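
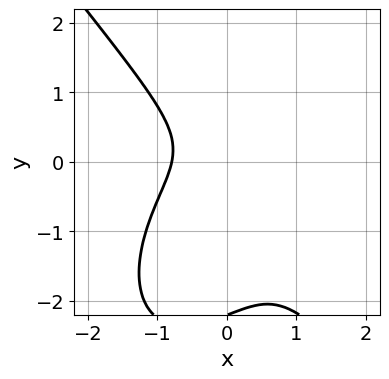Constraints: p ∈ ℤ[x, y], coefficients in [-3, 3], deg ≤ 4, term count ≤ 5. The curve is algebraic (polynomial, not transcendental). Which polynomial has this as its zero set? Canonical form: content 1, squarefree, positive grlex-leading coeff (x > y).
2*x^3 + y^3 + x*y + 2*y^2 + 1

1. Degree: a generic line meets the curve in up to 3 points, so deg p = 3.
2. Reading off the gridlines: it misses every integer gridline on the y-axis.
3. These observations pin down the coefficients.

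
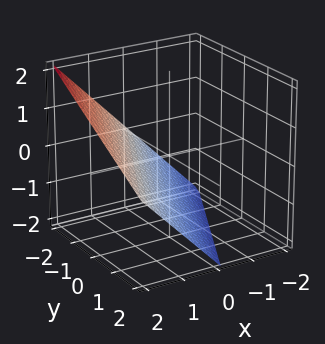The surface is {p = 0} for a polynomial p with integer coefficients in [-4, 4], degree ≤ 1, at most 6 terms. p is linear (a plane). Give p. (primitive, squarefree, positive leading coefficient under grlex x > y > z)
2*x - y - 2*z - 2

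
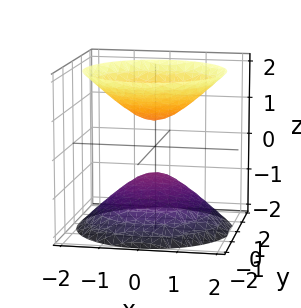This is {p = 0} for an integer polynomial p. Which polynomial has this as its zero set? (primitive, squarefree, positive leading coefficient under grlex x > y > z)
2*x^2 + 2*y^2 - 2*z^2 + 1

1. The picture has 2 separate pieces.
2. Degree: two separate bowl-shaped sheets opening away from each other; a quadric, so deg p = 2.
3. Symmetries: rotational symmetry about the z-axis ⇒ p depends on x, y only through x² + y²; the z ↦ −z reflection is a symmetry, so z appears only in even powers.
4. Checking where it meets the axes: it misses every integer gridline on the y-axis; the surface avoids every integer x-axis point in the box; a circular section at z = 1 has radius between 0 and 1.
5. Matching integer coefficients to the picture gives p.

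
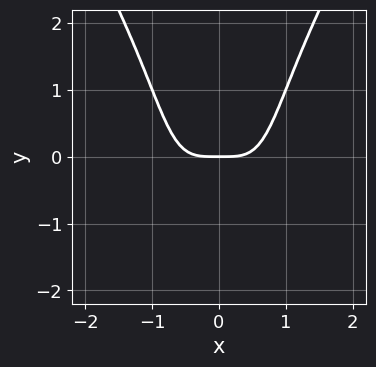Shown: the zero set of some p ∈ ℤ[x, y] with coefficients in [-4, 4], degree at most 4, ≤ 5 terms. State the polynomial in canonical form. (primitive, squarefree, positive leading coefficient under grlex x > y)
First, degree: a generic line meets the curve in up to 4 points, so deg p = 4.
Then, symmetries: it's symmetric under x → −x, forcing even powers of x.
Next, from the axis intercepts and sections: it meets the y-axis at y = 0 (among the integer gridlines); it crosses the x-axis at the gridline x = 0.
Finally, matching integer coefficients to the picture gives p.

3*x^4 - x^2*y^2 - 2*y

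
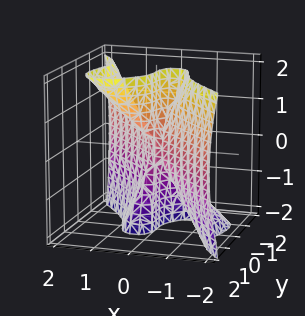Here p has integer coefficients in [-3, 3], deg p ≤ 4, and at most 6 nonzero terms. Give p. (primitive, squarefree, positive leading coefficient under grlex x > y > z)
The degree is 3 — the shape is more complex than any degree-2 surface.
Checking where it meets the axes: every point of the z-axis in the box is on the surface; one x-axis crossing is at x = 0; one y-axis crossing is at y = 0.
Putting this together gives p.

3*x^3 - x^2*z - x*y*z - x*z^2 + 3*y^3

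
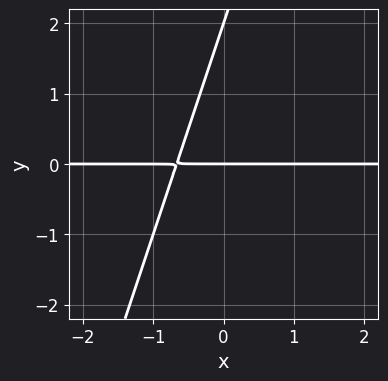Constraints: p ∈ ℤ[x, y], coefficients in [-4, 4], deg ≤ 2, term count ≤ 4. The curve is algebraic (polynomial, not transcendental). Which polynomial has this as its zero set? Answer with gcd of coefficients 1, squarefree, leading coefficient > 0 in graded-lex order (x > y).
3*x*y - y^2 + 2*y

deg p = 2. A generic line meets the curve in up to 2 points.
Reading off the gridlines: the visible x-axis segment lies entirely on the curve; among the integer gridlines, it crosses the y-axis at y ∈ {0, 2}.
Together with the visible shape, these determine p as stated.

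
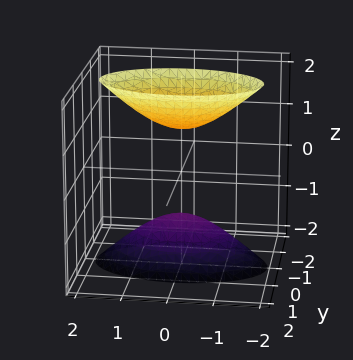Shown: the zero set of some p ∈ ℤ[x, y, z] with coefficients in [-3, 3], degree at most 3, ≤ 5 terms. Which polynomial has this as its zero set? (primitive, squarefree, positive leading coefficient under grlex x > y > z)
The picture has 2 separate pieces. They look like related sheets of one shape, so recover p as a whole.
Degree: two sheets facing apart; a quadric, so deg p = 2.
Symmetries: the z ↦ −z reflection is a symmetry, so z appears only in even powers; it's symmetric under x → −x, forcing even powers of x; the y ↦ −y reflection is a symmetry, so y appears only in even powers.
Observable constraints: the surface avoids every integer y-axis point in the box; among the integer gridlines, it crosses the z-axis at z ∈ {-1, 1}; it misses every integer gridline on the x-axis.
These observations pin down the coefficients.

x^2 + 3*y^2 - z^2 + 1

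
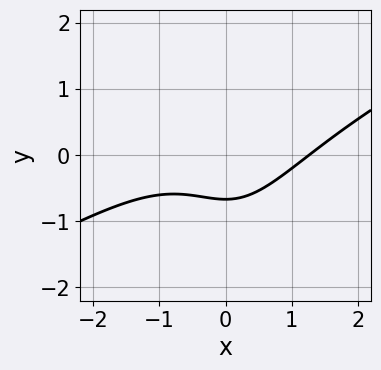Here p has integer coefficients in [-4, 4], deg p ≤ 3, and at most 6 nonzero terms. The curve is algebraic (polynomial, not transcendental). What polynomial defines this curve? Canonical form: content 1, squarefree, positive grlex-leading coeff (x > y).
First, deg p = 3. A generic line meets the curve in up to 3 points.
Finally, solving for integer coefficients yields p as stated.

x^3 - 2*x^2*y - 3*y - 2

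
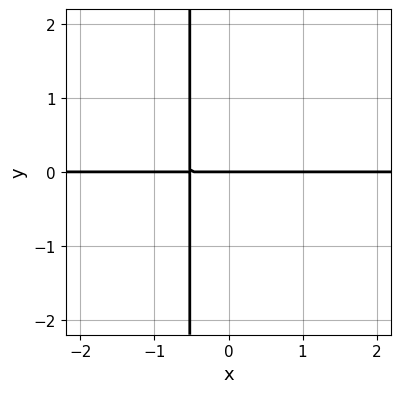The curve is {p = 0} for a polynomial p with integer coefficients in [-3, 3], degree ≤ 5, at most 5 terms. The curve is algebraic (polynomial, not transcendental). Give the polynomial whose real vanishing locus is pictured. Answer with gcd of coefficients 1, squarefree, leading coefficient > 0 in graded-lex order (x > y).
3*x^3*y + 3*x*y + 2*y

(a) The degree is 4 — the shape is more complex than any degree-3 curve.
(b) Checking where it meets the axes: it meets the y-axis at y = 0 (among the integer gridlines); the visible x-axis segment lies entirely on the curve.
(c) Assembling these constraints gives the stated polynomial.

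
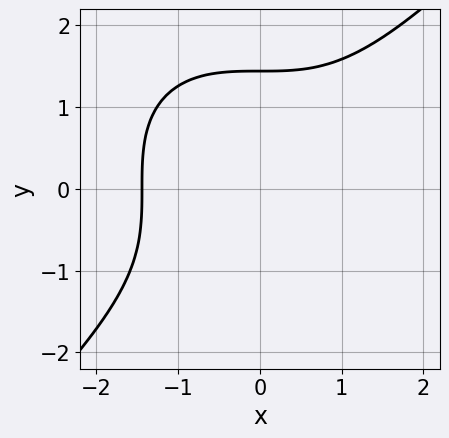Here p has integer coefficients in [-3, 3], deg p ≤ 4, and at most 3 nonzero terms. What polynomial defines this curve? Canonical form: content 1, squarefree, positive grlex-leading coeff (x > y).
First, the degree is 3 — a generic line meets the curve in up to 3 points.
Finally, matching integer coefficients to the picture gives p.

x^3 - y^3 + 3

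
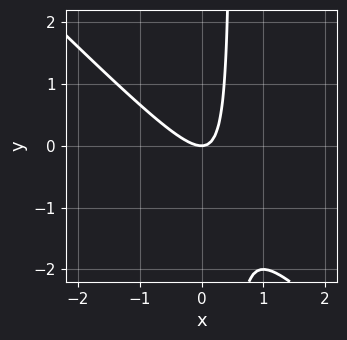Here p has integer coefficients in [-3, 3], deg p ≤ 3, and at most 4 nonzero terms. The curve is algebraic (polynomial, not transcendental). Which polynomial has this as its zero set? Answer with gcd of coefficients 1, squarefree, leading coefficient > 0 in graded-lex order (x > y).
Degree: the shape is more complex than any degree-1 curve, so deg p = 2.
Observable constraints: it crosses the x-axis at the gridline x = 0; it meets the y-axis at y = 0 (among the integer gridlines).
Assembling these constraints gives the stated polynomial.

2*x^2 + 2*x*y - y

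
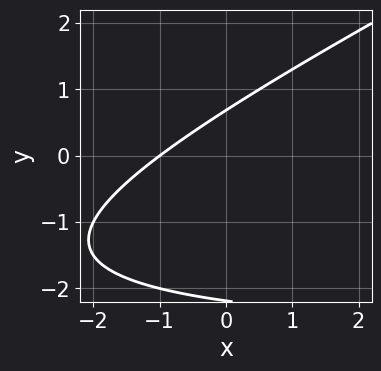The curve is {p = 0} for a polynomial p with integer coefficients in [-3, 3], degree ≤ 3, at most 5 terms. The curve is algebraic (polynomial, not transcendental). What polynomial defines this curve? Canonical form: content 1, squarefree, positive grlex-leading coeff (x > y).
x*y - 2*y^2 + 3*x - 3*y + 3

(a) The degree is 2 — the shape is more complex than any degree-1 curve.
(b) From the axis intercepts and sections: it crosses the x-axis at the gridline x = -1.
(c) Fitting integer coefficients to these (and the overall shape) gives p.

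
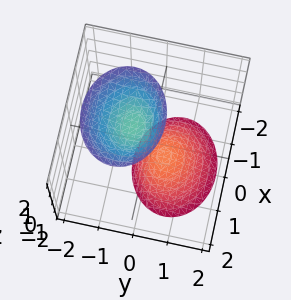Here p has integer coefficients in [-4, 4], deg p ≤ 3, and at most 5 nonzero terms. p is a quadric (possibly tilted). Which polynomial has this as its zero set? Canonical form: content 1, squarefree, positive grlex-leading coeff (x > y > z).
1. The picture has 2 separate pieces.
2. Degree: no degree-1 surface has this shape, so deg p = 2.
3. From the visible intercepts: no y-intercept at any integer in the box; no x-intercept at any integer in the box.
4. These observations pin down the coefficients.

2*x^2 + 3*y^2 + 2*y*z - z^2 + 2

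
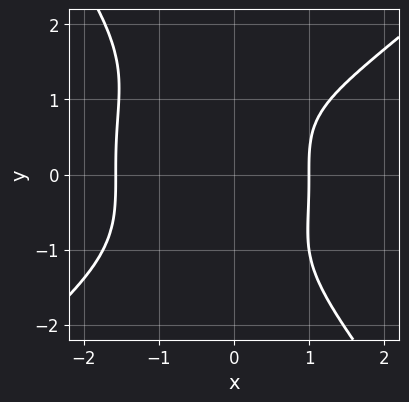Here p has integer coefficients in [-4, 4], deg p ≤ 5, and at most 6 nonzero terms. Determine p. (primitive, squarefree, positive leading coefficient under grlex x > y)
x^4 - x*y^3 - y^4 + 2*x - 3

(a) deg p = 4. No degree-3 curve has this shape.
(b) From the axis intercepts and sections: it crosses the x-axis at the gridline x = 1; it misses every integer gridline on the y-axis.
(c) These observations pin down the coefficients.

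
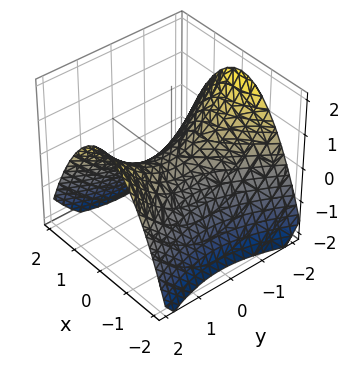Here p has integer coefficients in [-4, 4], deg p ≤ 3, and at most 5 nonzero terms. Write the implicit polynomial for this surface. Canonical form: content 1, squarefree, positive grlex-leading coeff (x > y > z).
2*x^2 - y^2 + 3*z

Degree: a saddle surface; a quadric, so deg p = 2.
Symmetries: it's symmetric under y → −y, forcing even powers of y; mirror symmetry x ↦ −x ⇒ only even powers of x.
From the visible intercepts: it crosses the x-axis at the gridline x = 0; one z-axis crossing is at z = 0; it crosses the y-axis at the gridline y = 0.
Solving for integer coefficients yields p as stated.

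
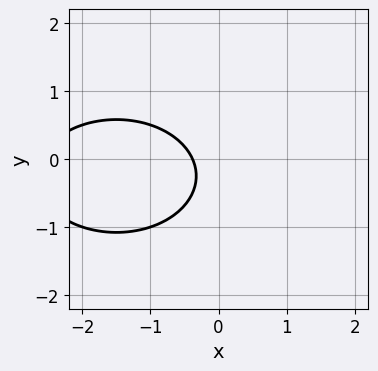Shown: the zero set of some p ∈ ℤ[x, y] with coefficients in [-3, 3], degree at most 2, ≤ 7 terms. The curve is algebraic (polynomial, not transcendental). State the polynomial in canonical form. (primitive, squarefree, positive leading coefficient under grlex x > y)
(a) deg p = 2.
(b) From the axis intercepts and sections: it misses every integer gridline on the y-axis.
(c) Solving for integer coefficients yields p as stated.

x^2 + 2*y^2 + 3*x + y + 1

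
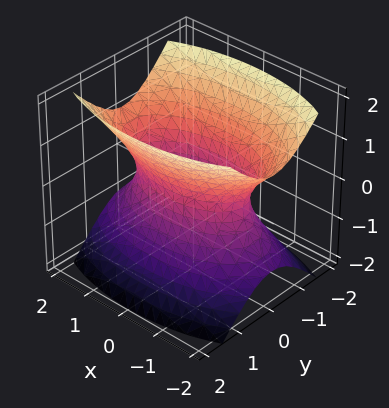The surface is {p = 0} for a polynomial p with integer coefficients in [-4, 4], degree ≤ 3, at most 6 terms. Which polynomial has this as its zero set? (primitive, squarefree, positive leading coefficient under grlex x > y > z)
First, the degree is 2 — an hourglass — one-sheet hyperboloid; a quadric.
Then, symmetries: the y ↦ −y reflection is a symmetry, so y appears only in even powers; the x ↦ −x reflection is a symmetry, so x appears only in even powers; the z ↦ −z reflection is a symmetry, so z appears only in even powers.
Then, checking where it meets the axes: it misses every integer gridline on the z-axis.
Finally, matching integer coefficients to the picture gives p.

x^2 + 3*y^2 - 2*z^2 - 2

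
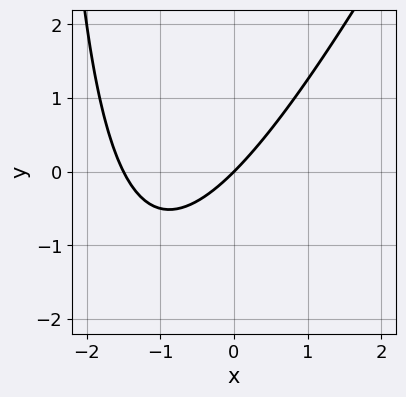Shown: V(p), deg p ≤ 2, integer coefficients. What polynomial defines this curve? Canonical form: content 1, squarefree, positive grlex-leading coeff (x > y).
deg p = 2. No degree-1 curve has this shape.
From the visible intercepts: it meets the y-axis at y = 0 (among the integer gridlines); it meets the x-axis at x = 0 (among the integer gridlines).
Fitting integer coefficients to these (and the overall shape) gives p.

2*x^2 - x*y + 3*x - 3*y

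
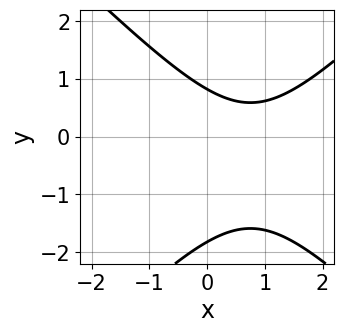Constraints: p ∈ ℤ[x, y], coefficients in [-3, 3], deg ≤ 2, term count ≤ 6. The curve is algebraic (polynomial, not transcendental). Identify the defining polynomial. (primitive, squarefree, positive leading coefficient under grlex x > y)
First, deg p = 2.
Then, observable constraints: it misses every integer gridline on the x-axis.
Finally, assembling these constraints gives the stated polynomial.

2*x^2 - 2*y^2 - 3*x - 2*y + 3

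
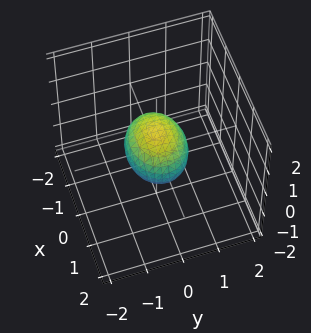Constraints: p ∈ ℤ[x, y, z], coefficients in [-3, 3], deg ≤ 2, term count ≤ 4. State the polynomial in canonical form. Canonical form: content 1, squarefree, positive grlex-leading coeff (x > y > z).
2*x^2 + 3*y^2 + 3*z^2 - 2

First, deg p = 2. Bounded and convex; a quadric.
Then, symmetries: it's symmetric under y → −y, forcing even powers of y; mirror symmetry x ↦ −x ⇒ only even powers of x; it's symmetric under z → −z, forcing even powers of z.
Next, against the integer gridlines: among the integer gridlines, it crosses the x-axis at x ∈ {-1, 1}.
Finally, fitting integer coefficients to these (and the overall shape) gives p.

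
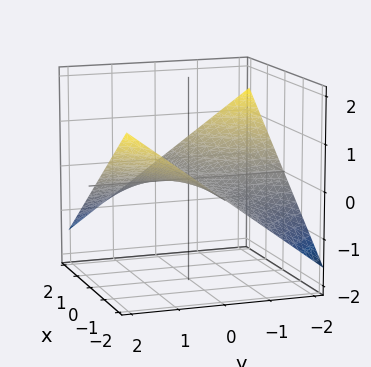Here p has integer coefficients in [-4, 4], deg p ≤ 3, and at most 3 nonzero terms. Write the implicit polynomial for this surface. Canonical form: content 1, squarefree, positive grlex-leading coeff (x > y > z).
First, deg p = 2. A hyperbolic paraboloid; a quadric.
Next, observable constraints: one z-axis crossing is at z = 0; every point of the y-axis in the box is on the surface; the visible x-axis segment lies entirely on the surface.
Finally, these observations pin down the coefficients.

x*y + 3*z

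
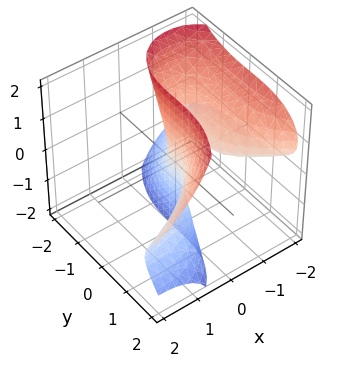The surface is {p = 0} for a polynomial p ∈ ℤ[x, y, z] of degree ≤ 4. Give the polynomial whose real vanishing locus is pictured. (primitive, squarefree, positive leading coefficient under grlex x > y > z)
2*x^2*z + 3*x*z^2 - y^3 + x^2 + x

(a) Degree: no degree-2 surface has this shape, so deg p = 3.
(b) Reading off the gridlines: the x-axis gridline crossings are at x ∈ {-1, 0}; it meets the y-axis at y = 0 (among the integer gridlines).
(c) These observations pin down the coefficients.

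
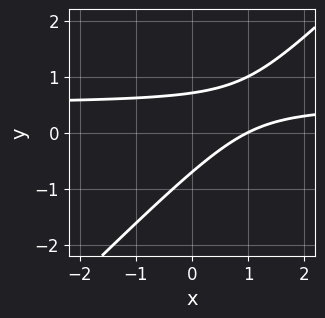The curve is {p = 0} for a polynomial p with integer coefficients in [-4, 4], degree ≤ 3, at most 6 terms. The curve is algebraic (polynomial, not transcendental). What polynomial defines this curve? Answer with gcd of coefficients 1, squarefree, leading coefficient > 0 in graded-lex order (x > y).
(a) deg p = 2. No degree-1 curve has this shape.
(b) Checking where it meets the axes: it crosses the x-axis at the gridline x = 1.
(c) Fitting integer coefficients to these (and the overall shape) gives p.

2*x*y - 2*y^2 - x + 1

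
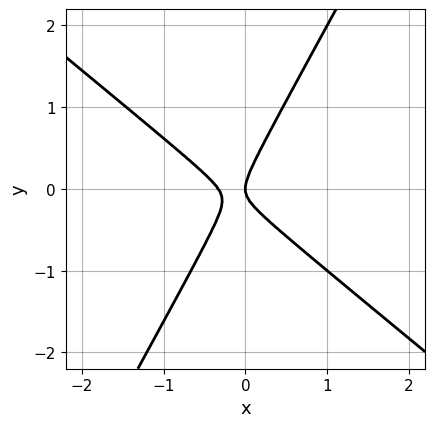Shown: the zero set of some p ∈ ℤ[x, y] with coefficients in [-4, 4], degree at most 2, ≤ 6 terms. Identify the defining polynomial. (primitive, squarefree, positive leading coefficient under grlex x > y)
3*x^2 + 2*x*y - 2*y^2 + x

The degree is 2 — a generic line meets the curve in up to 2 points.
From the axis intercepts and sections: it meets the y-axis at y = 0 (among the integer gridlines); it crosses the x-axis at the gridline x = 0.
Assembling these constraints gives the stated polynomial.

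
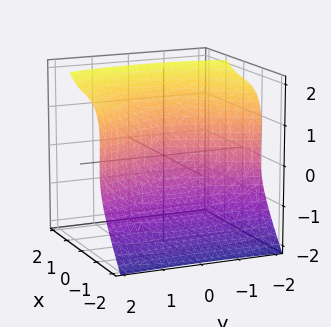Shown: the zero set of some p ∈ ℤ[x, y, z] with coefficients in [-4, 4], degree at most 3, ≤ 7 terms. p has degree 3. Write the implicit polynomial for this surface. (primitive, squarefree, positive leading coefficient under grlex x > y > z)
(a) Degree: no degree-2 surface has this shape, so deg p = 3.
(b) Checking where it meets the axes: it crosses the x-axis at the gridline x = 0; it meets the y-axis at y = 0 (among the integer gridlines); among the integer gridlines, it crosses the z-axis at z ∈ {0, 1}.
(c) Matching integer coefficients to the picture gives p.

3*x^3 - 2*z^3 + y^2 + 2*z^2 + 2*x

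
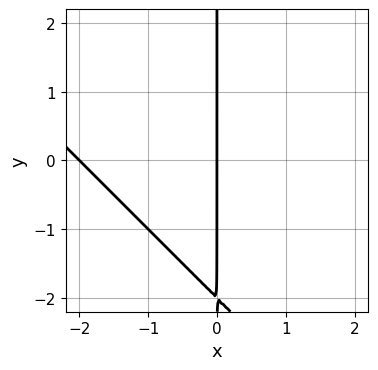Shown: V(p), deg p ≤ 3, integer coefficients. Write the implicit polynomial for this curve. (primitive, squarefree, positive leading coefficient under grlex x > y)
x^2 + x*y + 2*x

(a) The degree is 2 — the shape is more complex than any degree-1 curve.
(b) From the visible intercepts: every point of the y-axis in the box is on the curve; among the integer gridlines, it crosses the x-axis at x ∈ {-2, 0}.
(c) Assembling these constraints gives the stated polynomial.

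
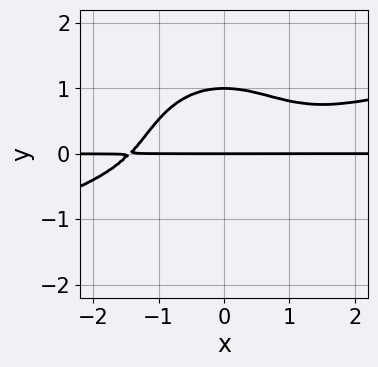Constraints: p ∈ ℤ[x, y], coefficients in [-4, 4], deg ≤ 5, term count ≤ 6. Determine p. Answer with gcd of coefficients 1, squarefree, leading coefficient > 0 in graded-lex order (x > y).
x^3*y - 3*x^2*y^2 - 3*y^4 + 3*y

(a) The degree is 4 — no degree-3 curve has this shape.
(b) Reading off the gridlines: the visible x-axis segment lies entirely on the curve; among the integer gridlines, it crosses the y-axis at y ∈ {0, 1}.
(c) Together with the visible shape, these determine p as stated.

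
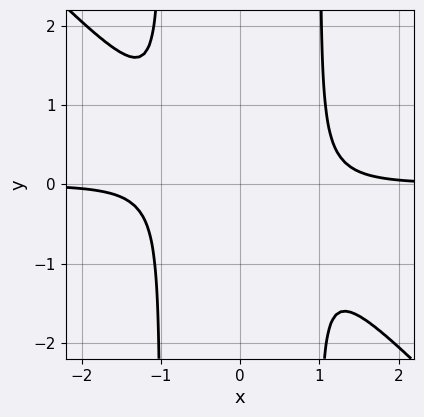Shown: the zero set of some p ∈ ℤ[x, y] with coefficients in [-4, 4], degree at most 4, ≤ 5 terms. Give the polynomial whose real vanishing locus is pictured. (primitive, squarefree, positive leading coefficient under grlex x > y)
1. deg p = 4. No degree-3 curve has this shape.
2. Observable constraints: it misses every integer gridline on the x-axis; the curve avoids every integer y-axis point in the box.
3. These observations pin down the coefficients.

3*x^3*y + 3*x^2*y^2 - 3*x*y - 3*y^2 - 1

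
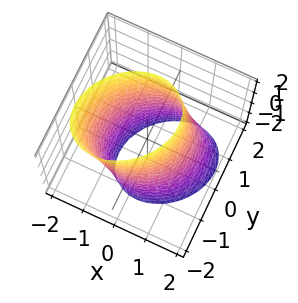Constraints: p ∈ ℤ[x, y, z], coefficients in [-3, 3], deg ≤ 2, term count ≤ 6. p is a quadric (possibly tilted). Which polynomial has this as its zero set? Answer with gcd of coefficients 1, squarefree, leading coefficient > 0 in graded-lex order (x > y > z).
1. The degree is 2 — a generic line meets the surface in up to 2 points.
2. From the axis intercepts and sections: no z-intercept at any integer in the box.
3. Assembling these constraints gives the stated polynomial.

2*x^2 - x*y + x*z + 2*y^2 - 3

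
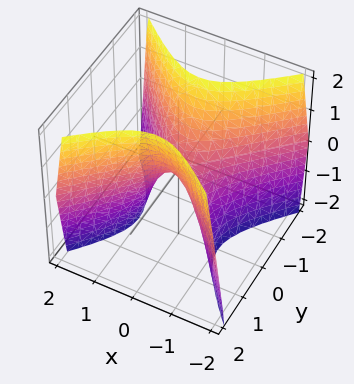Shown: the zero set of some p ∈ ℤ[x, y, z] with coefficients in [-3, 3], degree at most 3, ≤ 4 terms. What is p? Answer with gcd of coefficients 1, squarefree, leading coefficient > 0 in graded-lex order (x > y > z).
2*x^2 - 2*y^2 + z

Degree: a saddle surface; a quadric, so deg p = 2.
Symmetries: it's symmetric under x → −x, forcing even powers of x; the y ↦ −y reflection is a symmetry, so y appears only in even powers.
Against the integer gridlines: one x-axis crossing is at x = 0; one z-axis crossing is at z = 0; it crosses the y-axis at the gridline y = 0.
These observations pin down the coefficients.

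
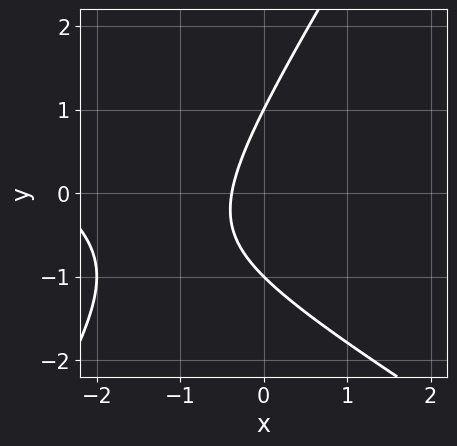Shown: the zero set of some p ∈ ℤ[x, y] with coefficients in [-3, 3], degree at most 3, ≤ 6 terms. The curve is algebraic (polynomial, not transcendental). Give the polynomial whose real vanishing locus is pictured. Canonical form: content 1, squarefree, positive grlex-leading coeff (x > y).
x^2 + x*y - y^2 + 3*x + 1

The degree is 2 — the shape is more complex than any degree-1 curve.
Against the integer gridlines: among the integer gridlines, it crosses the y-axis at y ∈ {-1, 1}.
Assembling these constraints gives the stated polynomial.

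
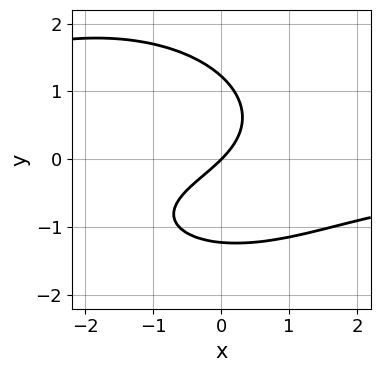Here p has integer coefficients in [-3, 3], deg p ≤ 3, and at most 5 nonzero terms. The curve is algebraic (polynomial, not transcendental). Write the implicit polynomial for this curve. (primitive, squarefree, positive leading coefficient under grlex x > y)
x^2*y + 2*y^3 + 2*x*y + 3*x - 3*y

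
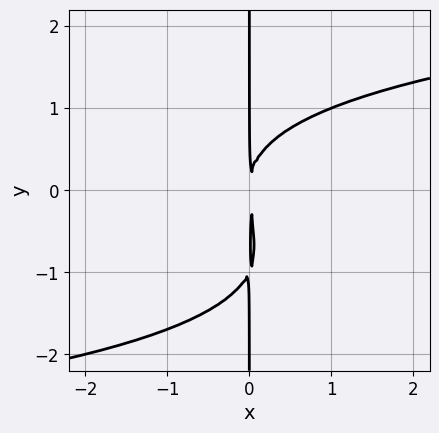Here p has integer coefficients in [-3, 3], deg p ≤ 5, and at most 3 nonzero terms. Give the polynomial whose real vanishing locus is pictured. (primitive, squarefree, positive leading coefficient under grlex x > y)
First, degree: a generic line meets the curve in up to 4 points, so deg p = 4.
Then, reading off the gridlines: the visible y-axis segment lies entirely on the curve.
Finally, putting this together gives p.

x*y^3 + x*y^2 - 2*x^2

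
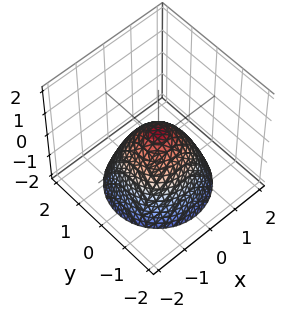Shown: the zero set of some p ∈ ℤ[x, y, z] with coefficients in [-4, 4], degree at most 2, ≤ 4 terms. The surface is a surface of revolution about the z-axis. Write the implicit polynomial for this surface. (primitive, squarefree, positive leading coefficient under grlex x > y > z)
(a) The degree is 2 — a generic line meets the surface in up to 2 points.
(b) By symmetry, every cross-section ⟂ z is a circle, so x, y appear only via x² + y².
(c) Checking where it meets the axes: a circular section at z = 0 has radius between 0 and 1.
(d) Assembling these constraints gives the stated polynomial.

3*x^2 + 3*y^2 + 3*z - 1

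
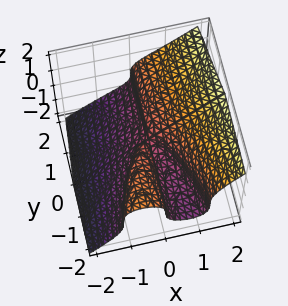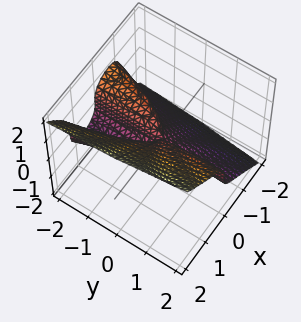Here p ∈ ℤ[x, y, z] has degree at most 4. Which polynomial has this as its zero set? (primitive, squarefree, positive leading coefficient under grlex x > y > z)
1. deg p = 3. A generic line meets the surface in up to 3 points.
2. Observable constraints: it crosses the x-axis at the gridline x = 0; the visible y-axis segment lies entirely on the surface.
3. Together with the visible shape, these determine p as stated.

3*x^3 - 3*z^3 + 2*x*y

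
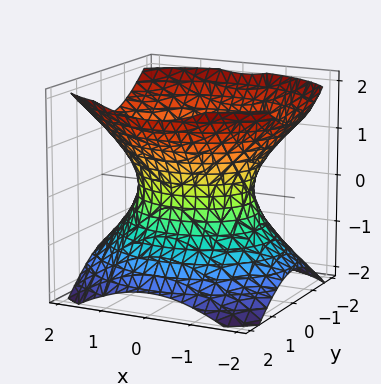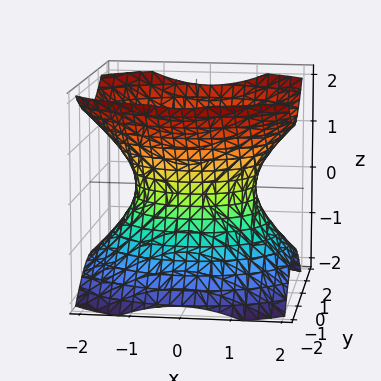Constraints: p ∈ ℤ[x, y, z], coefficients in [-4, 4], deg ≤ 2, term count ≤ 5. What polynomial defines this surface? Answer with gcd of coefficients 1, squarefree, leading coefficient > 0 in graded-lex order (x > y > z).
2*x^2 + 3*y^2 - 3*z^2 - 3

The degree is 2 — one connected sheet with a waist; a quadric.
Symmetries: mirror symmetry y ↦ −y ⇒ only even powers of y; it's symmetric under x → −x, forcing even powers of x; mirror symmetry z ↦ −z ⇒ only even powers of z.
Observable constraints: the y-axis gridline crossings are at y ∈ {-1, 1}; the surface avoids every integer z-axis point in the box.
Together with the visible shape, these determine p as stated.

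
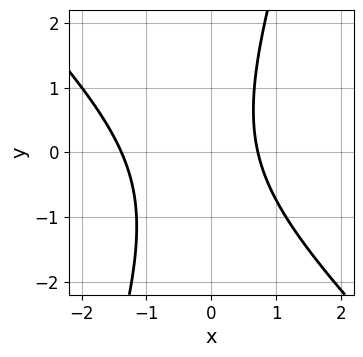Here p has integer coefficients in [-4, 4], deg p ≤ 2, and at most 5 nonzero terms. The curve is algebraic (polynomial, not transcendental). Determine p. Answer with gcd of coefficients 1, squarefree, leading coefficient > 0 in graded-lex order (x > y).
3*x^2 + 2*x*y - y^2 + 2*x - 3

First, deg p = 2. No degree-1 curve has this shape.
Then, reading off the gridlines: the curve avoids every integer y-axis point in the box.
Finally, together with the visible shape, these determine p as stated.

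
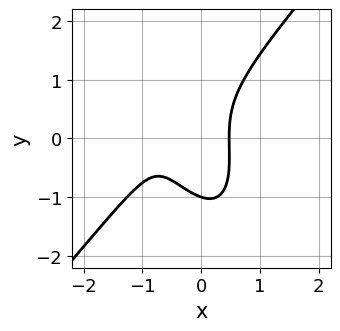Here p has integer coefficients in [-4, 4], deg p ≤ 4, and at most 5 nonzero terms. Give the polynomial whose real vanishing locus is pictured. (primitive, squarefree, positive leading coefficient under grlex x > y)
First, the degree is 3 — a generic line meets the curve in up to 3 points.
Then, from the visible intercepts: it meets the y-axis at y = -1 (among the integer gridlines).
Finally, putting this together gives p.

3*x^3 - x*y^2 - y^3 + 3*x^2 - 1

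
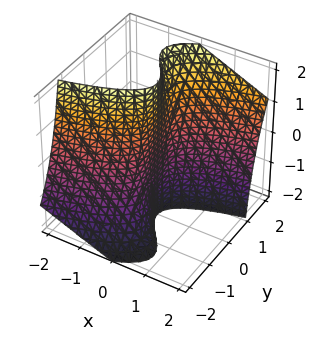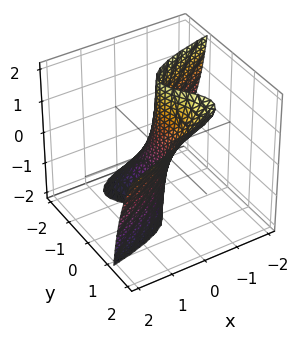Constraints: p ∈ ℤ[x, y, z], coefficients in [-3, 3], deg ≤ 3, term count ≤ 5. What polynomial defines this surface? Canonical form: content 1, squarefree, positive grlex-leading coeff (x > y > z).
y^3 - y^2*z - 2*x

(a) The degree is 3 — a generic line meets the surface in up to 3 points.
(b) Checking where it meets the axes: every point of the z-axis in the box is on the surface; it crosses the x-axis at the gridline x = 0.
(c) Putting this together gives p.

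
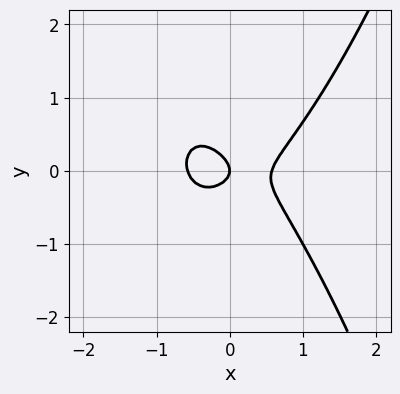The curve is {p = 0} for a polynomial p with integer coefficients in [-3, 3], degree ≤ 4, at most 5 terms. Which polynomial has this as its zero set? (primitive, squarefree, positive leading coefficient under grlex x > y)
1. The degree is 3 — a generic line meets the curve in up to 3 points.
2. From the axis intercepts and sections: one y-axis crossing is at y = 0; one x-axis crossing is at x = 0.
3. These observations pin down the coefficients.

3*x^3 - x*y - 3*y^2 - x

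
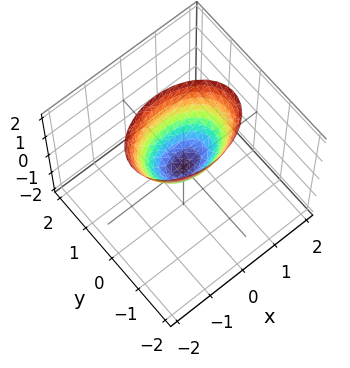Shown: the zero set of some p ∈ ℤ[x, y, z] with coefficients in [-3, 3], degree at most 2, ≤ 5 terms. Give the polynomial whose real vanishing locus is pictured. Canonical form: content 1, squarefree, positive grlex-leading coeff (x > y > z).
deg p = 2. A single bowl opening along one axis; a quadric.
Symmetries: it's symmetric under y → −y, forcing even powers of y; it's symmetric under x → −x, forcing even powers of x.
From the axis intercepts and sections: one y-axis crossing is at y = 0; it crosses the z-axis at the gridline z = 0; it crosses the x-axis at the gridline x = 0.
The integer polynomial consistent with all of this is the stated p.

x^2 + 2*y^2 - z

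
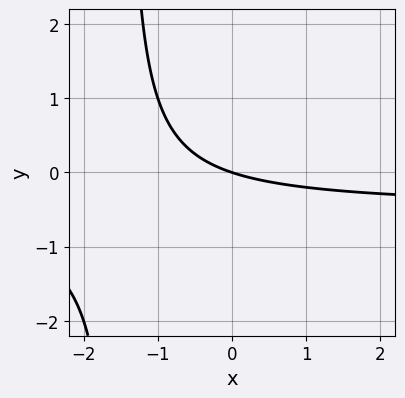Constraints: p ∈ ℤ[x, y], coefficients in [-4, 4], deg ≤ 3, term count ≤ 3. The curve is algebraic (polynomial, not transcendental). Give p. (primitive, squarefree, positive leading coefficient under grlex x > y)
2*x*y + x + 3*y

(a) deg p = 2. A generic line meets the curve in up to 2 points.
(b) Checking where it meets the axes: one x-axis crossing is at x = 0; one y-axis crossing is at y = 0.
(c) These observations pin down the coefficients.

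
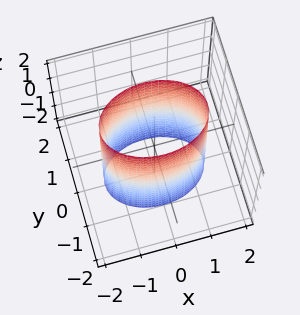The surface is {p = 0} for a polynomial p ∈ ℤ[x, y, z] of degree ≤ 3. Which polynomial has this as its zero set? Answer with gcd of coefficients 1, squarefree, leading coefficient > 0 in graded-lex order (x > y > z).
1. Degree: a cylinder; a quadric, so deg p = 2.
2. Symmetries: mirror symmetry y ↦ −y ⇒ only even powers of y; the x ↦ −x reflection is a symmetry, so x appears only in even powers; it's symmetric under z → −z, forcing even powers of z.
3. Against the integer gridlines: the surface avoids every integer z-axis point in the box; the y-axis gridline crossings are at y ∈ {-1, 1}.
4. Matching integer coefficients to the picture gives p.

x^2 + 2*y^2 - 2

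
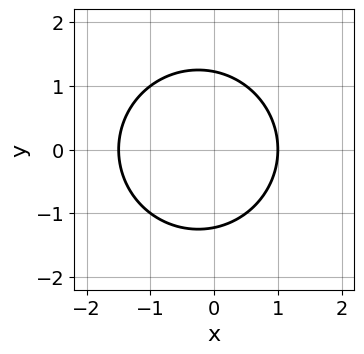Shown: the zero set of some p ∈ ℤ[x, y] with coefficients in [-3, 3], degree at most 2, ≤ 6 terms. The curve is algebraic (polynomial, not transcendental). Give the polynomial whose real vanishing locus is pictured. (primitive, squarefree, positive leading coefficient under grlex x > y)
2*x^2 + 2*y^2 + x - 3

1. deg p = 2. No degree-1 curve has this shape.
2. Symmetries: the y ↦ −y reflection is a symmetry, so y appears only in even powers.
3. Checking where it meets the axes: it crosses the x-axis at the gridline x = 1.
4. The integer polynomial consistent with all of this is the stated p.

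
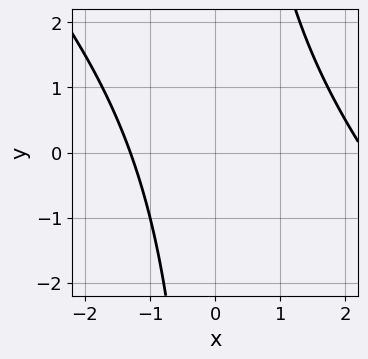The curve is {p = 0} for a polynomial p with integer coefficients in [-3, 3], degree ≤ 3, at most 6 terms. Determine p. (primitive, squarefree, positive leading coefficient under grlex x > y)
x^2 + x*y - x - 3

First, the degree is 2 — the shape is more complex than any degree-1 curve.
Next, against the integer gridlines: no y-intercept at any integer in the box.
Finally, these observations pin down the coefficients.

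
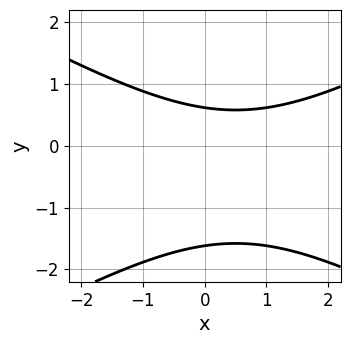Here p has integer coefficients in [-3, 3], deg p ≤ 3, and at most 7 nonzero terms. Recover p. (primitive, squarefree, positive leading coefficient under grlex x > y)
deg p = 2. The shape is more complex than any degree-1 curve.
Against the integer gridlines: no x-intercept at any integer in the box.
Putting this together gives p.

x^2 - 3*y^2 - x - 3*y + 3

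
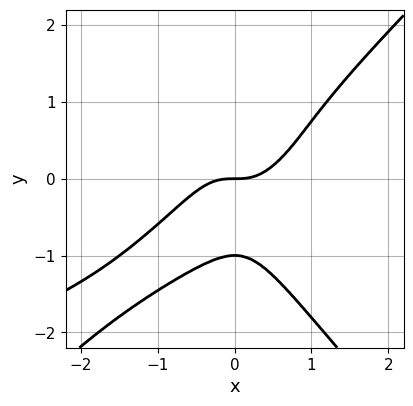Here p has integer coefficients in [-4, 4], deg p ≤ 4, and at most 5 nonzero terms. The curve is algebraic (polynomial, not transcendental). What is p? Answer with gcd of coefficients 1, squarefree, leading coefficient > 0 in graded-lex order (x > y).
1. The degree is 4 — no degree-3 curve has this shape.
2. Reading off the gridlines: among the integer gridlines, it crosses the y-axis at y ∈ {-1, 0}; one x-axis crossing is at x = 0.
3. The integer polynomial consistent with all of this is the stated p.

x^2*y^2 - y^4 + 2*x^3 - 2*x^2*y - y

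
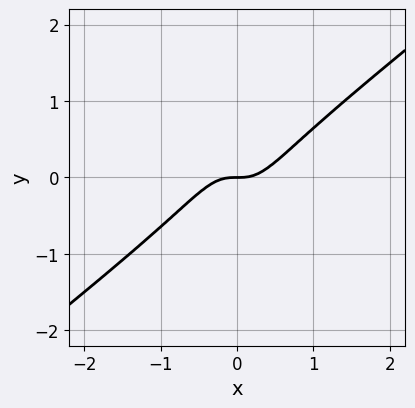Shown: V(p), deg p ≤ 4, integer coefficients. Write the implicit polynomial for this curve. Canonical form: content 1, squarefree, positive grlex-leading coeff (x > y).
3*x^3 - 3*x^2*y - x*y^2 - y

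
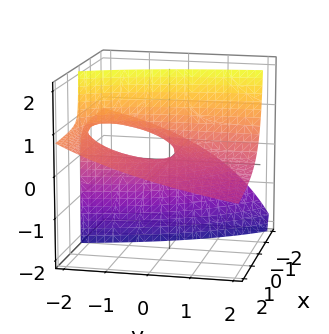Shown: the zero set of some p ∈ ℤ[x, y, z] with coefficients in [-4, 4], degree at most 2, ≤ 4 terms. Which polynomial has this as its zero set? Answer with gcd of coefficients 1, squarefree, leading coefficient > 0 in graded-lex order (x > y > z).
deg p = 2. No degree-1 surface has this shape.
Checking where it meets the axes: every point of the x-axis in the box is on the surface; every point of the y-axis in the box is on the surface; it crosses the z-axis at the gridline z = 0.
The integer polynomial consistent with all of this is the stated p.

x*y + 3*x*z + y*z + 2*z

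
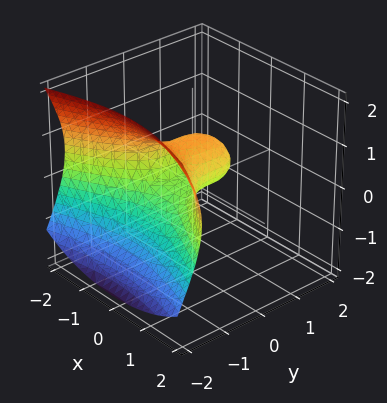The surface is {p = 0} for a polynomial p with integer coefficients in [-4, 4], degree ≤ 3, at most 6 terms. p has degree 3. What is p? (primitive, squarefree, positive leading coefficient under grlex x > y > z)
y^3 + x^2 + 2*z^2 - 2*z

(a) deg p = 3.
(b) Against the integer gridlines: one x-axis crossing is at x = 0; among the integer gridlines, it crosses the z-axis at z ∈ {0, 1}.
(c) Fitting integer coefficients to these (and the overall shape) gives p.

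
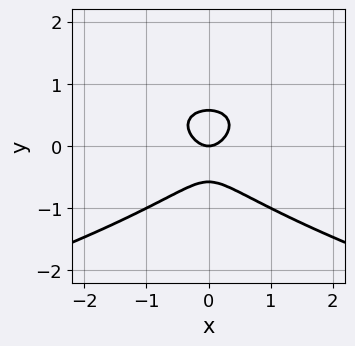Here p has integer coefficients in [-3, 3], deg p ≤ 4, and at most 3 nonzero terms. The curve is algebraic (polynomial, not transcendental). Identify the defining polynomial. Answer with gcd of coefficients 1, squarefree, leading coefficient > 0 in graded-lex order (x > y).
3*y^3 + 2*x^2 - y

(a) Degree: a generic line meets the curve in up to 3 points, so deg p = 3.
(b) Symmetries: the x ↦ −x reflection is a symmetry, so x appears only in even powers.
(c) Checking where it meets the axes: it crosses the x-axis at the gridline x = 0; it crosses the y-axis at the gridline y = 0.
(d) Solving for integer coefficients yields p as stated.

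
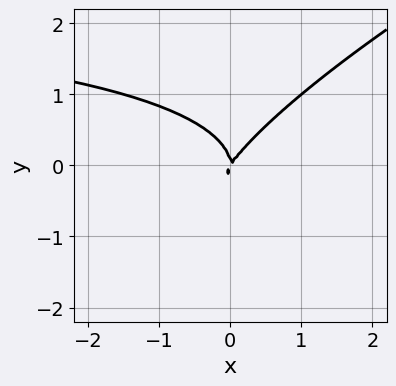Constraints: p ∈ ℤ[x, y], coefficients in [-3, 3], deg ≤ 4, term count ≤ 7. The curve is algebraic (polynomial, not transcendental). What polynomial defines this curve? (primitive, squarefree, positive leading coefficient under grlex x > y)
x^2*y - 3*x*y^2 + 3*y^3 - 3*x^2 + 2*x*y

1. The degree is 3 — a generic line meets the curve in up to 3 points.
2. From the axis intercepts and sections: it crosses the y-axis at the gridline y = 0; one x-axis crossing is at x = 0.
3. The integer polynomial consistent with all of this is the stated p.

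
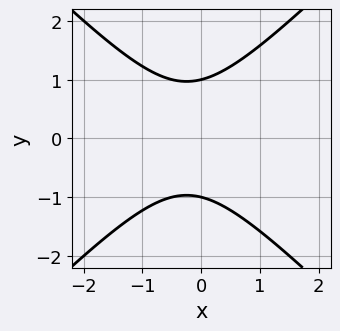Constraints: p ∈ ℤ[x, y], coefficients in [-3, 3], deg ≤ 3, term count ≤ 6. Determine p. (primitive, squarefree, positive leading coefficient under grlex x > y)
2*x^2 - 2*y^2 + x + 2

First, the degree is 2 — the shape is more complex than any degree-1 curve.
Then, symmetries: mirror symmetry y ↦ −y ⇒ only even powers of y.
Next, from the axis intercepts and sections: it misses every integer gridline on the x-axis; the y-axis gridline crossings are at y ∈ {-1, 1}.
Finally, together with the visible shape, these determine p as stated.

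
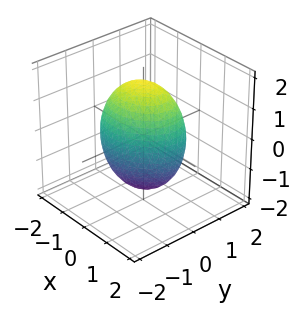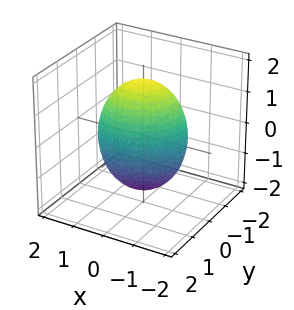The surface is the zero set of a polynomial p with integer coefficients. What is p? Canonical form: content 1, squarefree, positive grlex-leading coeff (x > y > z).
2*x^2 - x*y + 3*y^2 + z^2 - 3

First, degree: a generic line meets the surface in up to 2 points, so deg p = 2.
Then, observable constraints: the y-axis gridline crossings are at y ∈ {-1, 1}.
Finally, assembling these constraints gives the stated polynomial.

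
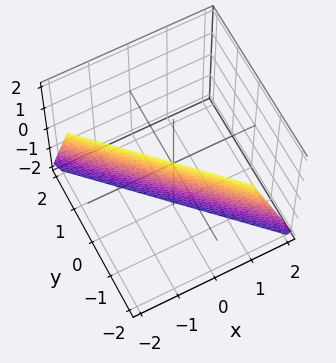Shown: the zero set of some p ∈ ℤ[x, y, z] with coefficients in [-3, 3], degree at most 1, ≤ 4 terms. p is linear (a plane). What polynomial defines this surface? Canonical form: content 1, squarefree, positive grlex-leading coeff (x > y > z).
3*x + 3*y + z + 2

(a) Degree: the surface is flat (a plane), so deg p = 1.
(b) From the visible intercepts: it meets the z-axis at z = -2 (among the integer gridlines).
(c) Matching integer coefficients to the picture gives p.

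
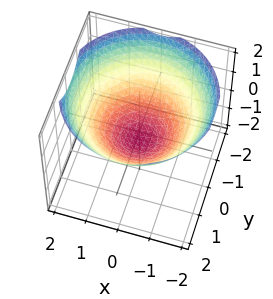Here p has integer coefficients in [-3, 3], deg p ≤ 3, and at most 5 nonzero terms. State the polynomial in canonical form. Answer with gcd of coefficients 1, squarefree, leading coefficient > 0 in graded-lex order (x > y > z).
deg p = 2.
Symmetry: the surface is invariant under rotation about z: p = q(x² + y², z).
Reading off the gridlines: a circular section at z = 0 has radius exactly 1; among the integer gridlines, it crosses the x-axis at x ∈ {-1, 1}; the y-axis gridline crossings are at y ∈ {-1, 1}.
Together with the visible shape, these determine p as stated.

x^2 + y^2 - 2*z - 1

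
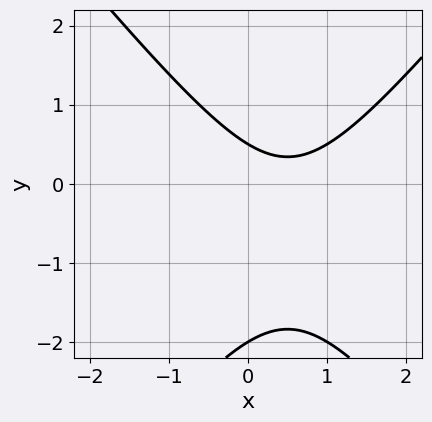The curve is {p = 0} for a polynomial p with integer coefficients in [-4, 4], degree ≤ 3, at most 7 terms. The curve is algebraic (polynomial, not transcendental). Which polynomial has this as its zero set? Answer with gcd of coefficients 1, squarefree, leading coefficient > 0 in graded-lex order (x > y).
1. The degree is 2 — no degree-1 curve has this shape.
2. From the axis intercepts and sections: it misses every integer gridline on the x-axis; it meets the y-axis at y = -2 (among the integer gridlines).
3. These observations pin down the coefficients.

3*x^2 - 2*y^2 - 3*x - 3*y + 2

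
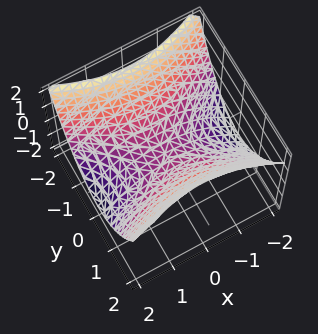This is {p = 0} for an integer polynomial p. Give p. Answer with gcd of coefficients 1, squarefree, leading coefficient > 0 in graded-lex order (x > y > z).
1. Degree: a hyperbolic paraboloid; a quadric, so deg p = 2.
2. Symmetries: the x ↦ −x reflection is a symmetry, so x appears only in even powers; it's symmetric under y → −y, forcing even powers of y.
3. From the axis intercepts and sections: it crosses the y-axis at the gridline y = 0; it crosses the x-axis at the gridline x = 0; it crosses the z-axis at the gridline z = 0.
4. Fitting integer coefficients to these (and the overall shape) gives p.

x^2 - 2*y^2 + 3*z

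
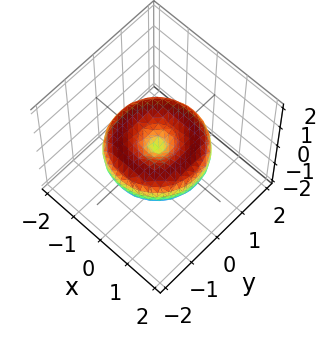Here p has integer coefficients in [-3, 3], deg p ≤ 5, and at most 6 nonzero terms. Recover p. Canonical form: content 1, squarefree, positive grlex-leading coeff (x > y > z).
The degree is 4 — the shape is more complex than any degree-3 surface.
Symmetries: the z-axis is an axis of rotation, so x and y enter only as x² + y².
From the visible intercepts: a circular section at z = 0 has radius between 1 and 2; it crosses the z-axis at the gridline z = 0.
These observations pin down the coefficients.

x^4 + 2*x^2*y^2 + y^4 - 2*x^2 - 2*y^2 + 3*z^2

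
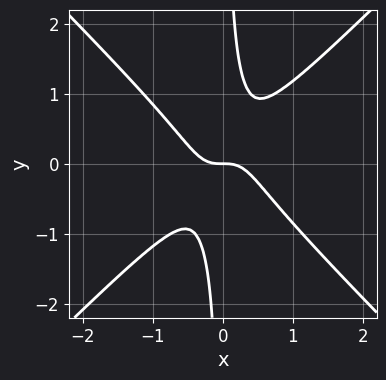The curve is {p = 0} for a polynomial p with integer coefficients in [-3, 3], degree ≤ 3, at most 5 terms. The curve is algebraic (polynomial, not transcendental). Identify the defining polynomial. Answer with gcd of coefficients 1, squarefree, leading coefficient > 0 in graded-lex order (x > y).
First, degree: no degree-2 curve has this shape, so deg p = 3.
Next, from the axis intercepts and sections: it meets the x-axis at x = 0 (among the integer gridlines); it meets the y-axis at y = 0 (among the integer gridlines).
Finally, matching integer coefficients to the picture gives p.

3*x^3 - 3*x*y^2 + y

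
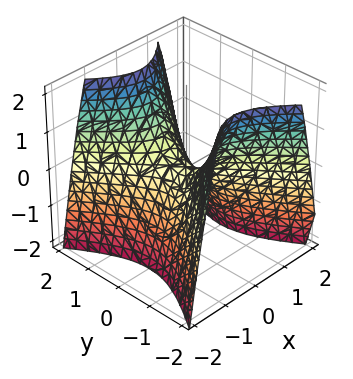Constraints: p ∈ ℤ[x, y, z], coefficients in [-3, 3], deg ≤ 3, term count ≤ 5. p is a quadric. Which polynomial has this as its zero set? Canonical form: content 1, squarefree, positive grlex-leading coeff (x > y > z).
First, deg p = 2. A hyperbolic paraboloid; a quadric.
Then, symmetries: it's symmetric under x → −x, forcing even powers of x; the y ↦ −y reflection is a symmetry, so y appears only in even powers.
Then, checking where it meets the axes: one x-axis crossing is at x = 0; one z-axis crossing is at z = 0.
Finally, the integer polynomial consistent with all of this is the stated p.

3*x^2 - 2*y^2 + 2*z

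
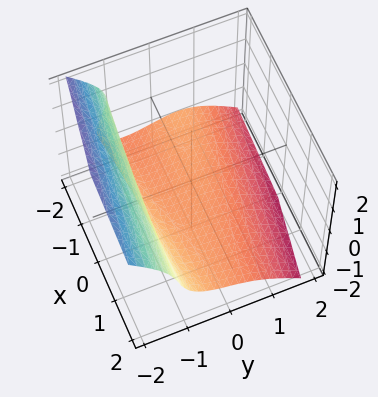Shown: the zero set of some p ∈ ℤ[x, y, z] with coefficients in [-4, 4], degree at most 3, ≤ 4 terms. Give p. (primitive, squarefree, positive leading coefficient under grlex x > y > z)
(a) Degree: a generic line meets the surface in up to 3 points, so deg p = 3.
(b) From the visible intercepts: it misses every integer gridline on the x-axis.
(c) Solving for integer coefficients yields p as stated.

x*y*z - 2*y^3 - 2*z^3 - 3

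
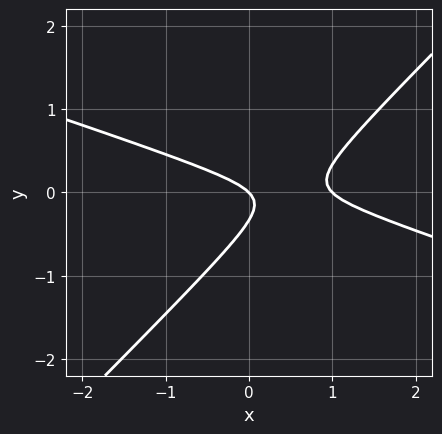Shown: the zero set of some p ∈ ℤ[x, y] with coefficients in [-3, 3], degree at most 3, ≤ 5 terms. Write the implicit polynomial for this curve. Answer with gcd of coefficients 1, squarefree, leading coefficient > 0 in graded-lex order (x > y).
x^2 + 2*x*y - 3*y^2 - x - y

(a) deg p = 2. No degree-1 curve has this shape.
(b) From the visible intercepts: one y-axis crossing is at y = 0; among the integer gridlines, it crosses the x-axis at x ∈ {0, 1}.
(c) Assembling these constraints gives the stated polynomial.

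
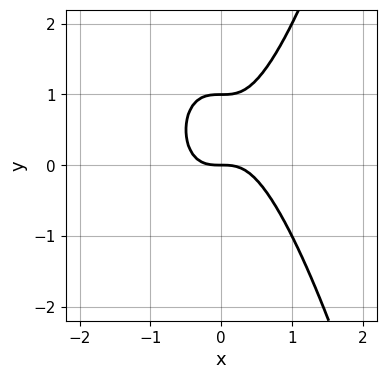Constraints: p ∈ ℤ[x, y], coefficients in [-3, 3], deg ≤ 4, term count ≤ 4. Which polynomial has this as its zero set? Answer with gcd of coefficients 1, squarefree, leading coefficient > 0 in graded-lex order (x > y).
First, degree: a generic line meets the curve in up to 3 points, so deg p = 3.
Then, reading off the gridlines: it crosses the x-axis at the gridline x = 0; the y-axis gridline crossings are at y ∈ {0, 1}.
Finally, putting this together gives p.

2*x^3 - y^2 + y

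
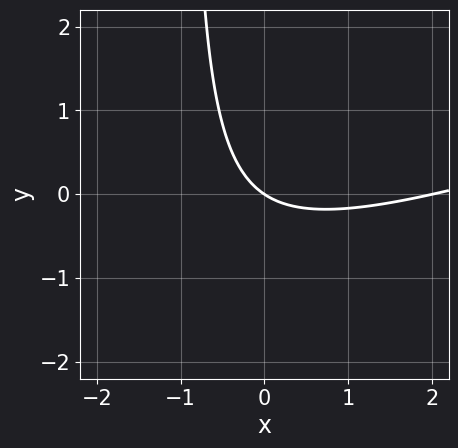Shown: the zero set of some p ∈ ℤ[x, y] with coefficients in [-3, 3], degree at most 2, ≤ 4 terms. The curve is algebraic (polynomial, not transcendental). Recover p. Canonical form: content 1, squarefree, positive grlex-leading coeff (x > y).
1. deg p = 2. A generic line meets the curve in up to 2 points.
2. Reading off the gridlines: among the integer gridlines, it crosses the x-axis at x ∈ {0, 2}; it crosses the y-axis at the gridline y = 0.
3. Matching integer coefficients to the picture gives p.

x^2 - 3*x*y - 2*x - 3*y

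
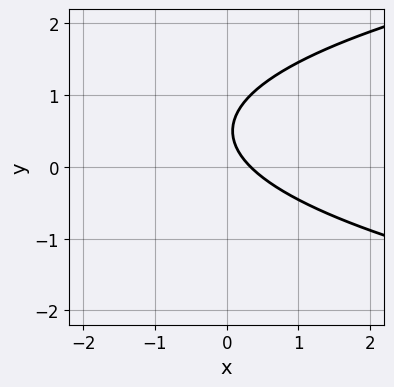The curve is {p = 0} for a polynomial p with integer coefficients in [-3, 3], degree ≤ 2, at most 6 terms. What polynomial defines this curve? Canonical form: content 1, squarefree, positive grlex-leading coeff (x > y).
3*y^2 - 3*x - 3*y + 1

(a) deg p = 2. The shape is more complex than any degree-1 curve.
(b) Reading off the gridlines: the curve avoids every integer y-axis point in the box.
(c) The integer polynomial consistent with all of this is the stated p.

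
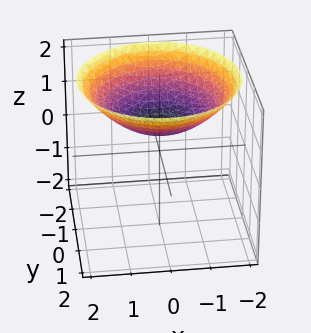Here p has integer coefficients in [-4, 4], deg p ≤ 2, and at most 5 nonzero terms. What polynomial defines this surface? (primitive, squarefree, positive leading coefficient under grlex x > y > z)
Degree: no degree-1 surface has this shape, so deg p = 2.
By symmetry, the surface is invariant under rotation about z: p = q(x² + y², z).
Checking where it meets the axes: no y-intercept at any integer in the box; a circular section at z = 1 has radius exactly 1; it misses every integer gridline on the x-axis.
These observations pin down the coefficients.

x^2 + y^2 - 3*z + 2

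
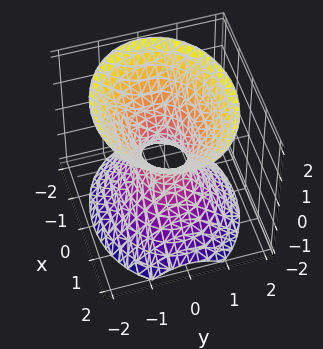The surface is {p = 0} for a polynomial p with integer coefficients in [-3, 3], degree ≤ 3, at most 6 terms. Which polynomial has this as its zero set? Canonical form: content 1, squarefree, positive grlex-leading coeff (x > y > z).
2*x^2 + 3*y^2 - 2*z^2 - 1

deg p = 2. One connected sheet with a waist; a quadric.
Symmetries: the y ↦ −y reflection is a symmetry, so y appears only in even powers; the x ↦ −x reflection is a symmetry, so x appears only in even powers; it's symmetric under z → −z, forcing even powers of z.
From the axis intercepts and sections: it misses every integer gridline on the z-axis.
Assembling these constraints gives the stated polynomial.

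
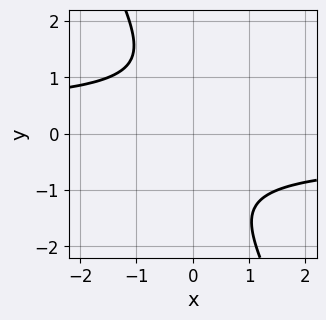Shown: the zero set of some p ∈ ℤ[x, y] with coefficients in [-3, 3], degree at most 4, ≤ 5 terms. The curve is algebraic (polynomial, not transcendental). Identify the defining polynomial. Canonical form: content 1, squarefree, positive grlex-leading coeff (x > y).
(a) deg p = 4.
(b) From the visible intercepts: the curve avoids every integer y-axis point in the box; no x-intercept at any integer in the box.
(c) Matching integer coefficients to the picture gives p.

2*x*y^3 + y^4 + 2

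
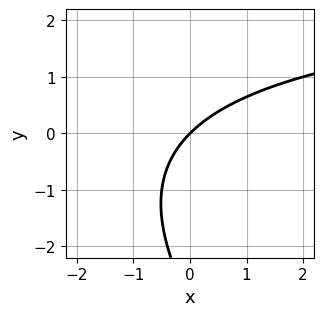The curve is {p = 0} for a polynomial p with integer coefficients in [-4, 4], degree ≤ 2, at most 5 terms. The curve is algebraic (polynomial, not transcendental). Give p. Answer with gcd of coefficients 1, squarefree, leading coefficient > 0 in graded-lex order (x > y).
The degree is 2 — the shape is more complex than any degree-1 curve.
From the axis intercepts and sections: it meets the x-axis at x = 0 (among the integer gridlines); it meets the y-axis at y = 0 (among the integer gridlines).
Matching integer coefficients to the picture gives p.

x*y + y^2 - 3*x + 3*y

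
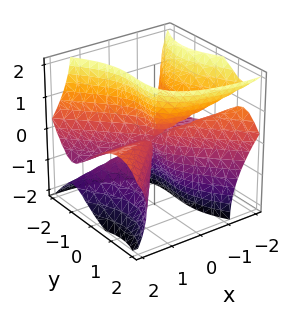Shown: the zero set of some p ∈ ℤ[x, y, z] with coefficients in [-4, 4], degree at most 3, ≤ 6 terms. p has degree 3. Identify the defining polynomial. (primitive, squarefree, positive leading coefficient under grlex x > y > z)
2*x^2*y - 3*x^2*z - 2*x*z^2 - 2*y^3 + z^3

First, the degree is 3 — no degree-2 surface has this shape.
Next, observable constraints: it crosses the z-axis at the gridline z = 0; it crosses the y-axis at the gridline y = 0.
Finally, these observations pin down the coefficients. Check: (2, 0, 0) on the x-axis lies on the surface, and p(2, 0, 0) = 0. ✓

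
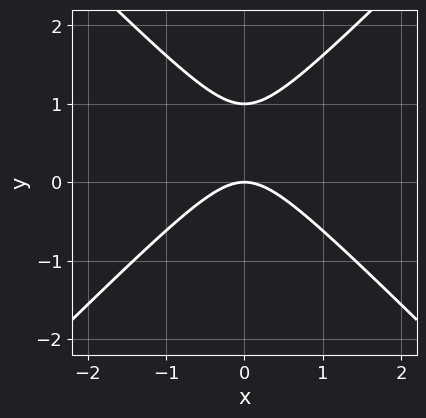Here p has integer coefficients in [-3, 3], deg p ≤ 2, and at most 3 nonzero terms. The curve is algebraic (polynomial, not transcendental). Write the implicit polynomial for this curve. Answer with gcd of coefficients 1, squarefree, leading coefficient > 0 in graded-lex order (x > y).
1. deg p = 2. The shape is more complex than any degree-1 curve.
2. Symmetries: it's symmetric under x → −x, forcing even powers of x.
3. Against the integer gridlines: it meets the x-axis at x = 0 (among the integer gridlines); among the integer gridlines, it crosses the y-axis at y ∈ {0, 1}.
4. The integer polynomial consistent with all of this is the stated p.

x^2 - y^2 + y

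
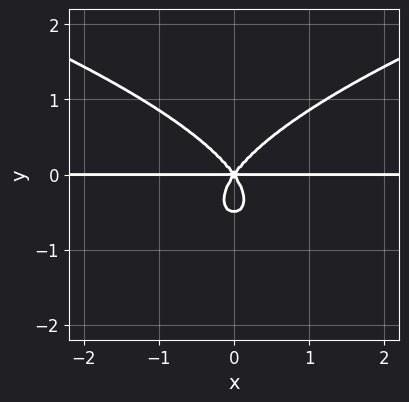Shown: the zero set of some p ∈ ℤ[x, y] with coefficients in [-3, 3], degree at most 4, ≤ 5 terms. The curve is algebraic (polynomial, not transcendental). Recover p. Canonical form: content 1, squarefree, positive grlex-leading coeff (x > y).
2*y^4 - 2*x^2*y + y^3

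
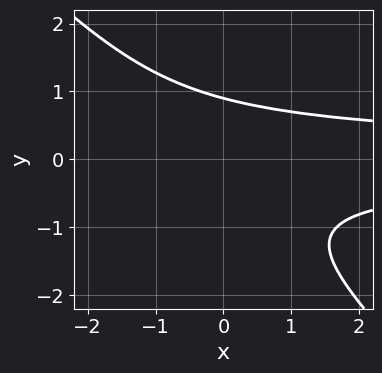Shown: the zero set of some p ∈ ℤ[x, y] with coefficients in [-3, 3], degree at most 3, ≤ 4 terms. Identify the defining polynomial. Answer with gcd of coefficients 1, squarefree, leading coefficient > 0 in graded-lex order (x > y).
3*x*y^2 + 3*y^3 + y^2 - 3

(a) deg p = 3.
(b) From the axis intercepts and sections: the curve avoids every integer x-axis point in the box.
(c) Together with the visible shape, these determine p as stated.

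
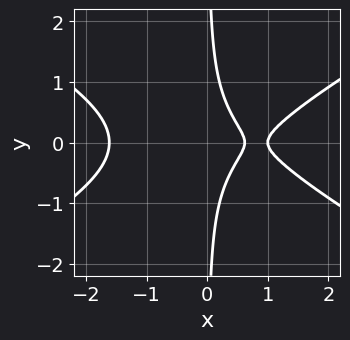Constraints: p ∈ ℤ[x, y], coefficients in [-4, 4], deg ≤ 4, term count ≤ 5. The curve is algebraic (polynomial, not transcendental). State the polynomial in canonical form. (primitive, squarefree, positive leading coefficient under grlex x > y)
(a) deg p = 3.
(b) Symmetries: it's symmetric under y → −y, forcing even powers of y.
(c) From the visible intercepts: the curve avoids every integer y-axis point in the box; it meets the x-axis at x = 1 (among the integer gridlines).
(d) Matching integer coefficients to the picture gives p.

x^3 - 3*x*y^2 - 2*x + 1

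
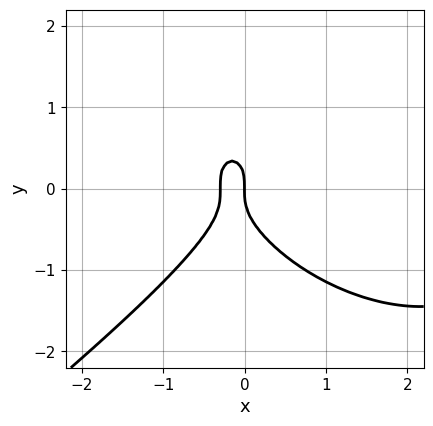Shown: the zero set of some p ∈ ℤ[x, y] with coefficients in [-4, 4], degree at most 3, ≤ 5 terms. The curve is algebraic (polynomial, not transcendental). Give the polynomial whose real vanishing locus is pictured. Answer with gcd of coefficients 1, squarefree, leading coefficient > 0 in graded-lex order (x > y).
x^3 - 2*y^3 - 3*x^2 - x

The degree is 3 — a generic line meets the curve in up to 3 points.
From the visible intercepts: it crosses the x-axis at the gridline x = 0; it crosses the y-axis at the gridline y = 0.
The integer polynomial consistent with all of this is the stated p.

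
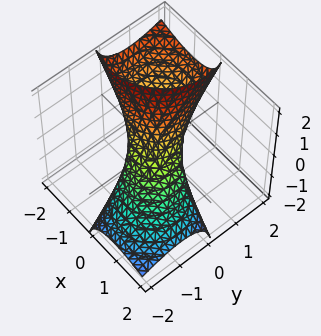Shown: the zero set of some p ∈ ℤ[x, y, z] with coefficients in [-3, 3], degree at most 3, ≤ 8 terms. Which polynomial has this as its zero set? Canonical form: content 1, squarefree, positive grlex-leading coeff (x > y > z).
2*x^2 + 3*x*z + 2*y^2 - 3*y*z + z^2 - 1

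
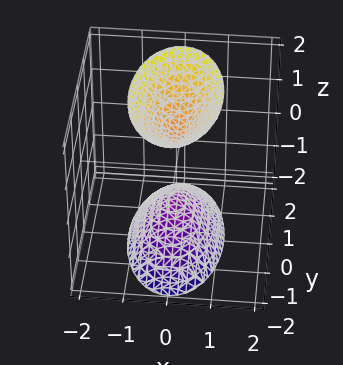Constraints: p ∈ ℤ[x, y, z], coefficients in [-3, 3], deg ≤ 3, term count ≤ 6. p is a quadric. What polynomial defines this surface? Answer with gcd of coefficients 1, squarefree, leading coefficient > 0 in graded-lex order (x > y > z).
3*x^2 + y^2 - z^2 + 1

There are 2 components. They look like related sheets of one shape, so recover p as a whole.
Degree: two separate bowl-shaped sheets opening away from each other; a quadric, so deg p = 2.
Symmetries: it's symmetric under x → −x, forcing even powers of x; mirror symmetry z ↦ −z ⇒ only even powers of z; it's symmetric under y → −y, forcing even powers of y.
Reading off the gridlines: among the integer gridlines, it crosses the z-axis at z ∈ {-1, 1}; no x-intercept at any integer in the box; the surface avoids every integer y-axis point in the box.
Solving for integer coefficients yields p as stated.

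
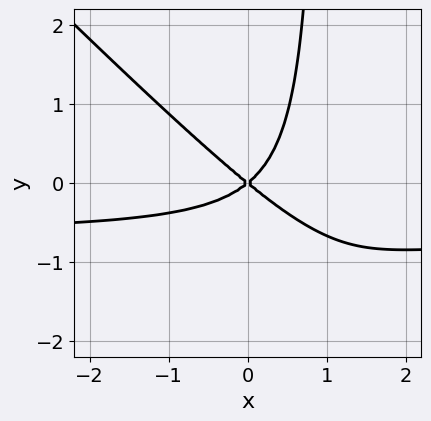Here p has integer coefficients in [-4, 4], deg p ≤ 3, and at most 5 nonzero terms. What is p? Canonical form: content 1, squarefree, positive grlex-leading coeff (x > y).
3*x^2*y + 3*x*y^2 + 2*x^2 - 3*y^2

The degree is 3 — a generic line meets the curve in up to 3 points.
Against the integer gridlines: it meets the y-axis at y = 0 (among the integer gridlines); one x-axis crossing is at x = 0.
The integer polynomial consistent with all of this is the stated p.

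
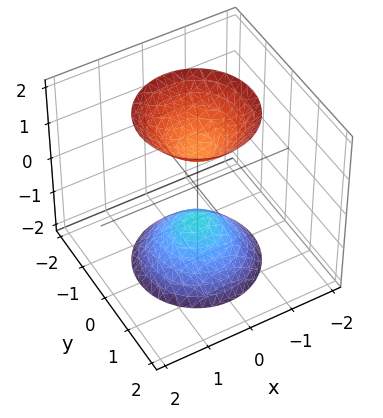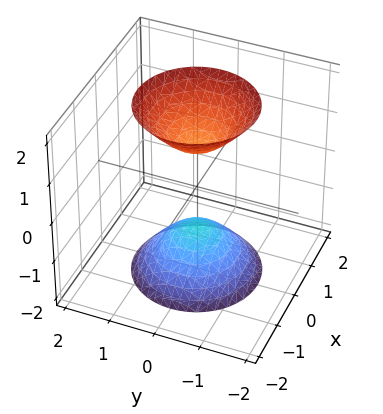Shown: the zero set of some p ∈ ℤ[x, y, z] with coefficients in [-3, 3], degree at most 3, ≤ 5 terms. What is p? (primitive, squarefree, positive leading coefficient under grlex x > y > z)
1. The picture has 2 separate pieces. They look like related sheets of one shape, so recover p as a whole.
2. deg p = 2. No degree-1 surface has this shape.
3. Symmetries: the surface is invariant under rotation about z: p = q(x² + y², z).
4. Against the integer gridlines: the z-axis gridline crossings are at z ∈ {-1, 1}; no y-intercept at any integer in the box; a circular section at z = 2 has radius between 1 and 2; no x-intercept at any integer in the box.
5. Assembling these constraints gives the stated polynomial.

2*x^2 + 2*y^2 - z^2 + 1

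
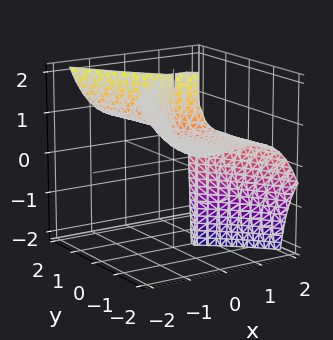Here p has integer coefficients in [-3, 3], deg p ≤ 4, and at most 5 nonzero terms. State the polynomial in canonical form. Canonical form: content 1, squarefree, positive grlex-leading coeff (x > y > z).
2*x^3 + x*y*z + 3*y^2*z - x^2 - 2*y^2

(a) The degree is 3 — the shape is more complex than any degree-2 surface.
(b) From the visible intercepts: every point of the z-axis in the box is on the surface.
(c) These observations pin down the coefficients.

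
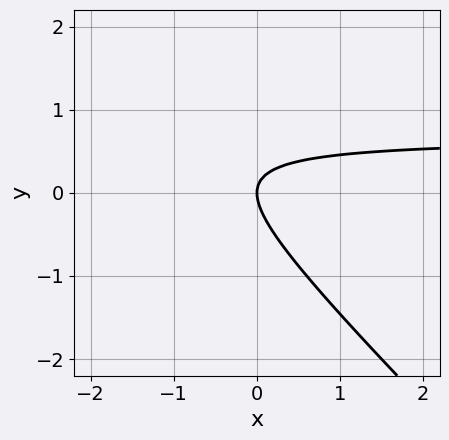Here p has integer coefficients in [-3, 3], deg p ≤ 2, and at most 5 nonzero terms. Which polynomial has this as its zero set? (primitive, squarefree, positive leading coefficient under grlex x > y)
3*x*y + 3*y^2 - 2*x

1. The degree is 2 — a generic line meets the curve in up to 2 points.
2. From the visible intercepts: it meets the y-axis at y = 0 (among the integer gridlines); it meets the x-axis at x = 0 (among the integer gridlines).
3. Matching integer coefficients to the picture gives p.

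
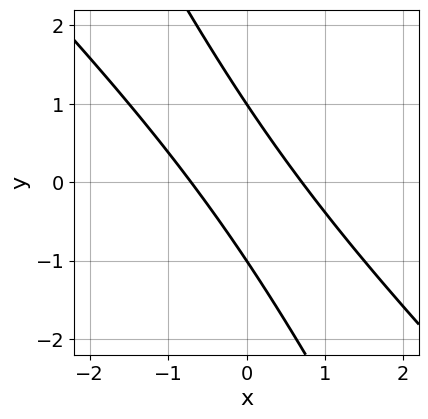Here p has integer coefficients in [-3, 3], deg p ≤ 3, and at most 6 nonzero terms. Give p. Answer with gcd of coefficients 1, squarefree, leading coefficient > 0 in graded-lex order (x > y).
deg p = 2. The shape is more complex than any degree-1 curve.
From the visible intercepts: among the integer gridlines, it crosses the y-axis at y ∈ {-1, 1}.
Solving for integer coefficients yields p as stated.

2*x^2 + 3*x*y + y^2 - 1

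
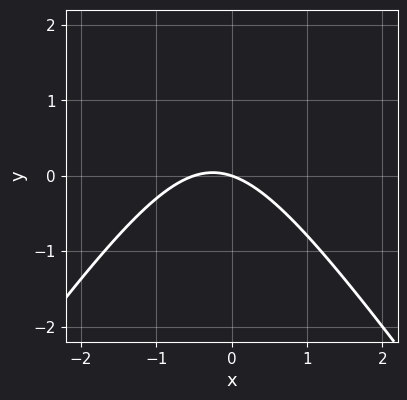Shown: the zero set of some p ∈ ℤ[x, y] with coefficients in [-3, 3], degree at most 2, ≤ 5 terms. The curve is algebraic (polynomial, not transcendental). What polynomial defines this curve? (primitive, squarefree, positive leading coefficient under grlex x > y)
First, the degree is 2 — no degree-1 curve has this shape.
Next, from the axis intercepts and sections: it crosses the y-axis at the gridline y = 0; one x-axis crossing is at x = 0.
Finally, together with the visible shape, these determine p as stated.

2*x^2 - y^2 + x + 3*y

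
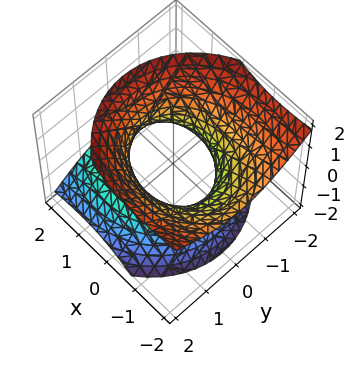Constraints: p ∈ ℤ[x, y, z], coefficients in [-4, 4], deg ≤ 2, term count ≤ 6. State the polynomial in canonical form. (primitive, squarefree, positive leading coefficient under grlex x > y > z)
2*x^2 + 3*x*z + 3*y^2 - 3*z^2 - 3

1. The degree is 2 — a generic line meets the surface in up to 2 points.
2. From the visible intercepts: the y-axis gridline crossings are at y ∈ {-1, 1}; no z-intercept at any integer in the box.
3. Putting this together gives p.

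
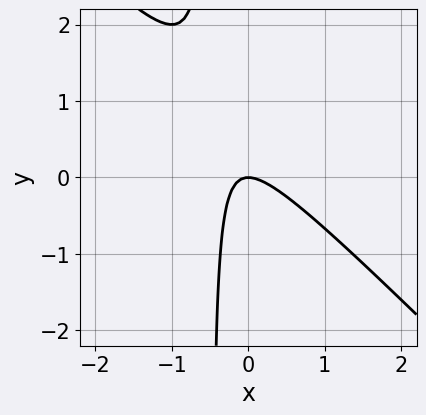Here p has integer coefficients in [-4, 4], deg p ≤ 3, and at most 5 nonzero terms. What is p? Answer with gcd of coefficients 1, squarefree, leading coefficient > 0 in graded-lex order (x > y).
1. The degree is 2 — the shape is more complex than any degree-1 curve.
2. Observable constraints: it meets the x-axis at x = 0 (among the integer gridlines); it crosses the y-axis at the gridline y = 0.
3. Solving for integer coefficients yields p as stated.

2*x^2 + 2*x*y + y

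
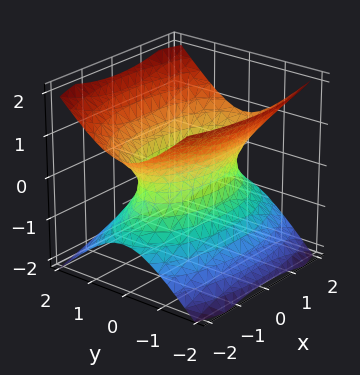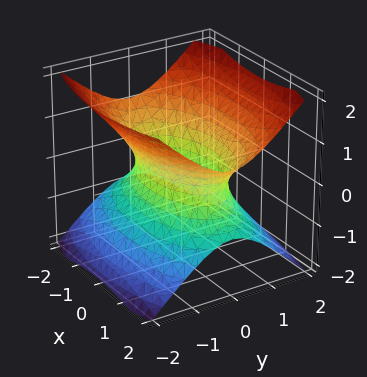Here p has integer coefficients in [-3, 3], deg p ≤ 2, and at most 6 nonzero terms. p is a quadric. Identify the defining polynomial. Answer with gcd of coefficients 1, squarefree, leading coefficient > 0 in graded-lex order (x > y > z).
x^2 + 3*y^2 - 3*z^2 - 2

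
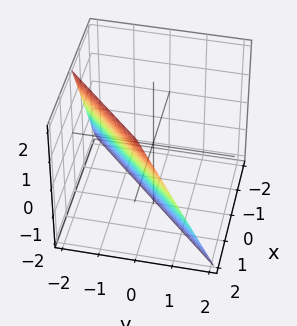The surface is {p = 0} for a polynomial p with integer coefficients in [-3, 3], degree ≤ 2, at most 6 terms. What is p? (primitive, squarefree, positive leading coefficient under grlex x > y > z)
The degree is 1 — every cross-section is a straight line — this is a plane.
From the axis intercepts and sections: it meets the z-axis at z = -2 (among the integer gridlines); one x-axis crossing is at x = 1; one y-axis crossing is at y = -1.
Putting this together gives p.

2*x - 2*y - z - 2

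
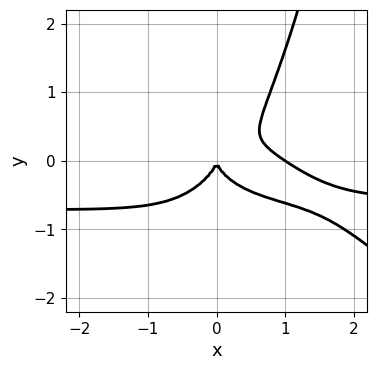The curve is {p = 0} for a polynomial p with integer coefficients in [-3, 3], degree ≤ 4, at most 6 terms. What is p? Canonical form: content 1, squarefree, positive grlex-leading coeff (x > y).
1. Degree: no degree-3 curve has this shape, so deg p = 4.
2. Reading off the gridlines: the x-axis gridline crossings are at x ∈ {0, 1}; it meets the y-axis at y = 0 (among the integer gridlines).
3. Assembling these constraints gives the stated polynomial.

3*x^3*y + 3*x^2*y^2 + 2*x^3 - 3*y^3 - 2*x^2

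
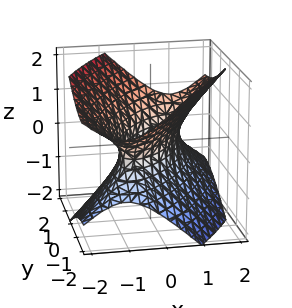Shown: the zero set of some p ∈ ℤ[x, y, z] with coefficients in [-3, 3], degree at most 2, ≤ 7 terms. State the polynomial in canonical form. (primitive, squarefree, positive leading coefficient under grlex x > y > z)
2*x^2 - 2*x*y + y^2 - 2*z^2 - 1

First, degree: no degree-1 surface has this shape, so deg p = 2.
Next, from the visible intercepts: the y-axis gridline crossings are at y ∈ {-1, 1}; no z-intercept at any integer in the box.
Finally, these observations pin down the coefficients.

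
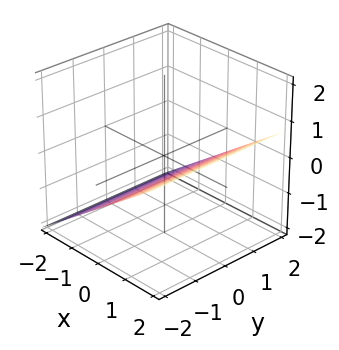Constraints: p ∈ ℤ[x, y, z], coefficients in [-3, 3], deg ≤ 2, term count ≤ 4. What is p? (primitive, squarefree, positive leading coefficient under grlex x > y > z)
deg p = 1.
From the axis intercepts and sections: no y-intercept at any integer in the box; it meets the x-axis at x = 1 (among the integer gridlines).
These observations pin down the coefficients.

2*x - 3*z - 2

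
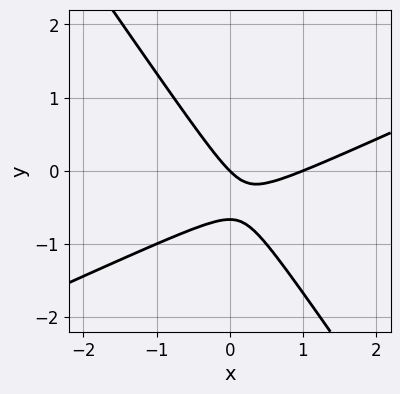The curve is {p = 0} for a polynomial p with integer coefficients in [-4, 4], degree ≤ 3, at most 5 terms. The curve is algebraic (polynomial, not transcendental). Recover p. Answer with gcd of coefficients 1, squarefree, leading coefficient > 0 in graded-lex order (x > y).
2*x^2 - 3*x*y - 3*y^2 - 2*x - 2*y

First, the degree is 2 — a generic line meets the curve in up to 2 points.
Then, from the axis intercepts and sections: it crosses the y-axis at the gridline y = 0; among the integer gridlines, it crosses the x-axis at x ∈ {0, 1}.
Finally, putting this together gives p.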